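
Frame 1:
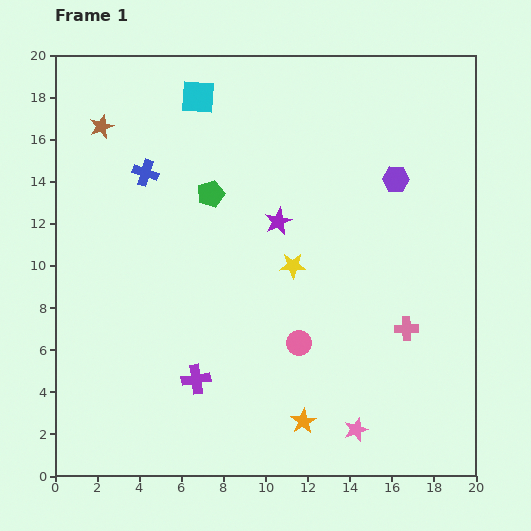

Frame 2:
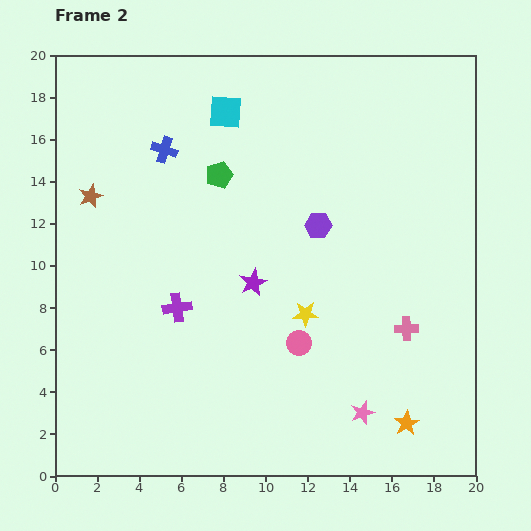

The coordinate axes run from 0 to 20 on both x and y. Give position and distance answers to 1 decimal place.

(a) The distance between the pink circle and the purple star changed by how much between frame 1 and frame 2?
-2.3

Distance in frame 1: 5.9. Distance in frame 2: 3.6.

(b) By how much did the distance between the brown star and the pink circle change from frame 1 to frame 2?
-1.8

Distance in frame 1: 13.9. Distance in frame 2: 12.1.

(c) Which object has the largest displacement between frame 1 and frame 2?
the orange star

(moved 4.9; next 4.3)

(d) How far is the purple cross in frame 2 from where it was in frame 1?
3.5

The purple cross moved from (6.7, 4.6) to (5.8, 8.0), a distance of √(0.9² + 3.4²) ≈ 3.5.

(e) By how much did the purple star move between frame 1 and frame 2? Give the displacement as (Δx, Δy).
(-1.2, -2.9)

The purple star was at (10.6, 12.1) in frame 1 and (9.4, 9.2) in frame 2.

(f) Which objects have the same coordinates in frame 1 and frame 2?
the pink circle, the pink cross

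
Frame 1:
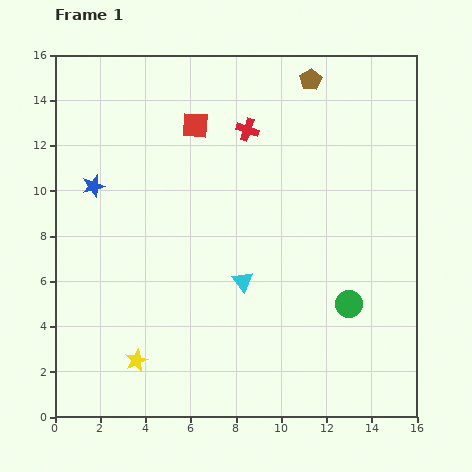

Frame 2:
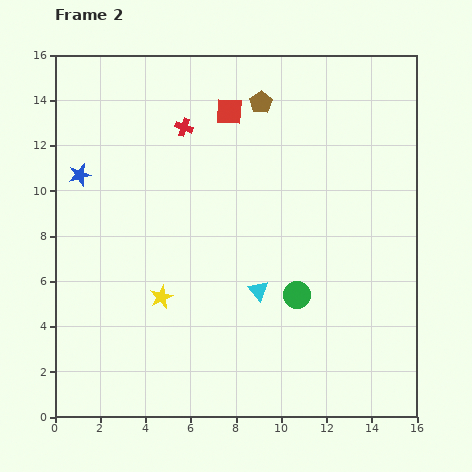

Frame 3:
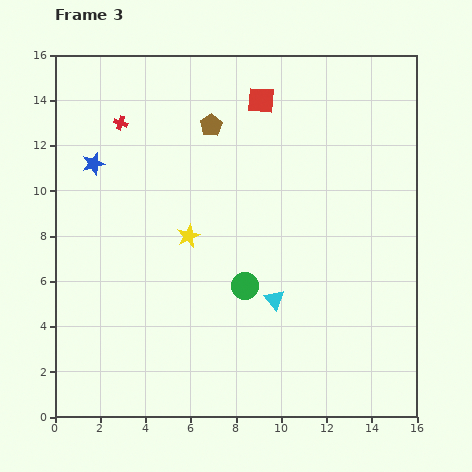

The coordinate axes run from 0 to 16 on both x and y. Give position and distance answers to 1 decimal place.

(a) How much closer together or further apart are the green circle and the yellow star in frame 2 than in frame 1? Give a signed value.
-3.7

Distance in frame 1: 9.7. Distance in frame 2: 6.0.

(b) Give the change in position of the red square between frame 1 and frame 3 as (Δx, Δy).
(2.9, 1.1)

The red square was at (6.2, 12.9) in frame 1 and (9.1, 14.0) in frame 3.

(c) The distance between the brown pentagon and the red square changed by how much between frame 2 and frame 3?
+1.0

Distance in frame 2: 1.5. Distance in frame 3: 2.5.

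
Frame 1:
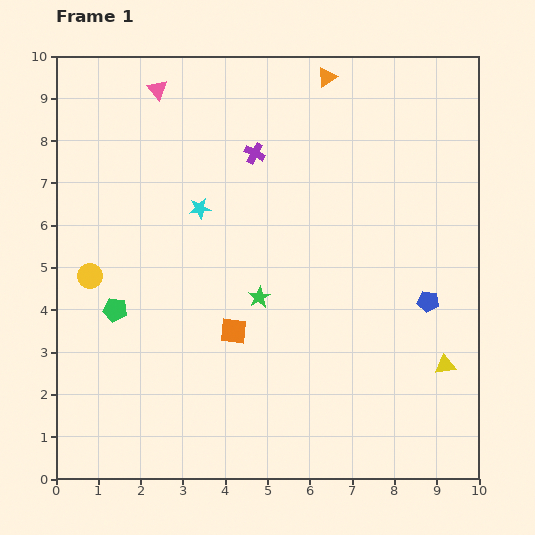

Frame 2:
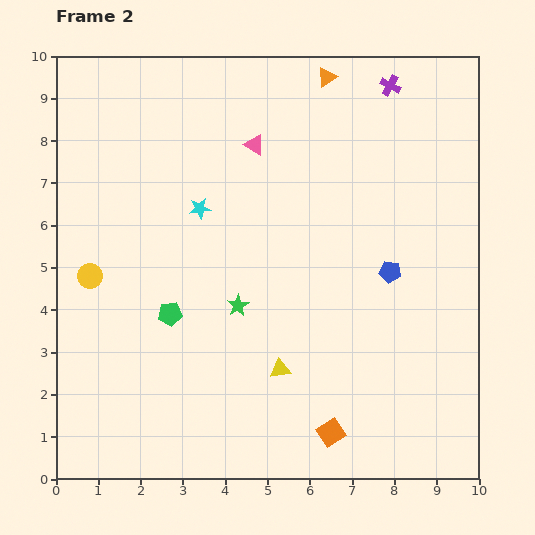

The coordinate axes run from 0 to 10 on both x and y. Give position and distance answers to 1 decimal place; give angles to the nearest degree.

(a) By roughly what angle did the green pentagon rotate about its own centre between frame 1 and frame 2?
16° counter-clockwise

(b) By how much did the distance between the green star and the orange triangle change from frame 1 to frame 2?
+0.4

Distance in frame 1: 5.4. Distance in frame 2: 5.8.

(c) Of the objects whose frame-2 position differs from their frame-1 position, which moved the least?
the green star

(moved 0.5)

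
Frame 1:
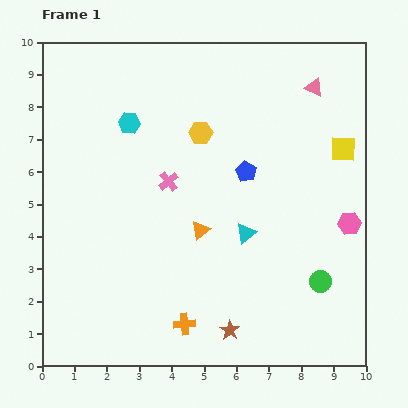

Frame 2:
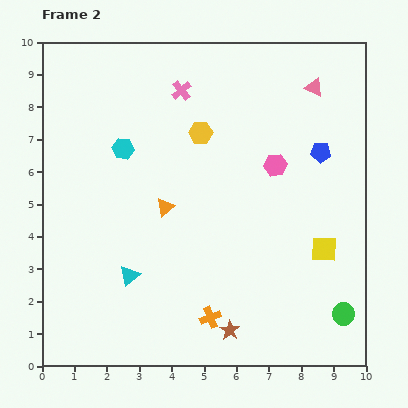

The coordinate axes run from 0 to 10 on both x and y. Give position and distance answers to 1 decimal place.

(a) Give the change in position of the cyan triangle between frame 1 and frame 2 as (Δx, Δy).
(-3.6, -1.3)

The cyan triangle was at (6.3, 4.1) in frame 1 and (2.7, 2.8) in frame 2.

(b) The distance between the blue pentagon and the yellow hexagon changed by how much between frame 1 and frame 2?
+1.9

Distance in frame 1: 1.8. Distance in frame 2: 3.7.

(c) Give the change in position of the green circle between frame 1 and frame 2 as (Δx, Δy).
(0.7, -1.0)

The green circle was at (8.6, 2.6) in frame 1 and (9.3, 1.6) in frame 2.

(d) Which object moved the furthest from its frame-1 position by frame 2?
the cyan triangle

(moved 3.8; next 3.2)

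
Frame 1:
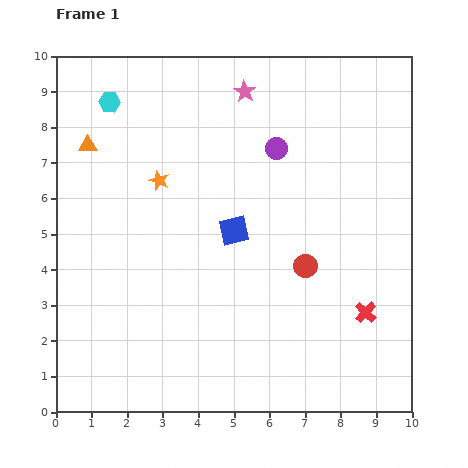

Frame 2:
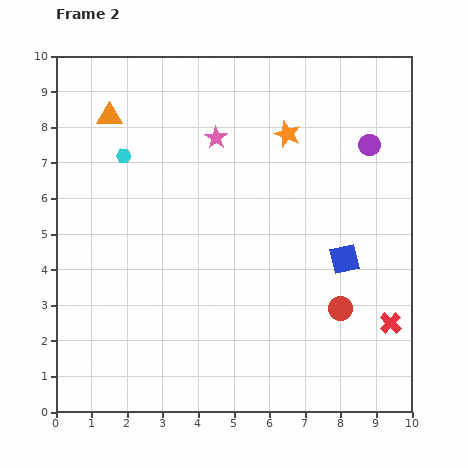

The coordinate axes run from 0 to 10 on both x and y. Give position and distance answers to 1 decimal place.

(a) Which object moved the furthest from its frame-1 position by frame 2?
the orange star

(moved 3.8; next 3.2)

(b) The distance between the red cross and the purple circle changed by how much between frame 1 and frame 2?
-0.2

Distance in frame 1: 5.2. Distance in frame 2: 5.0.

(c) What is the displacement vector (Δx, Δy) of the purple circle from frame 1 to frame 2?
(2.6, 0.1)

The purple circle was at (6.2, 7.4) in frame 1 and (8.8, 7.5) in frame 2.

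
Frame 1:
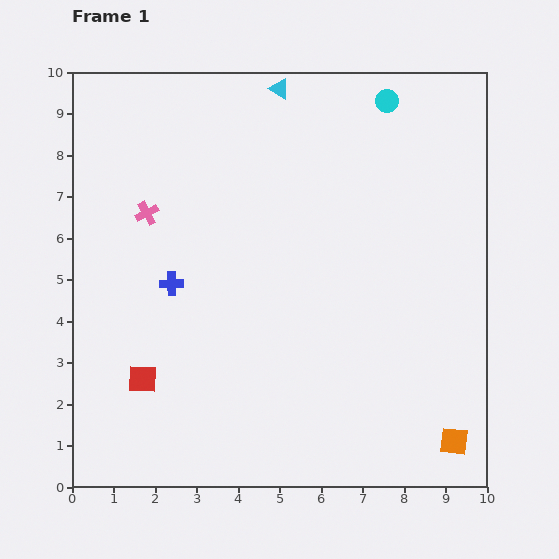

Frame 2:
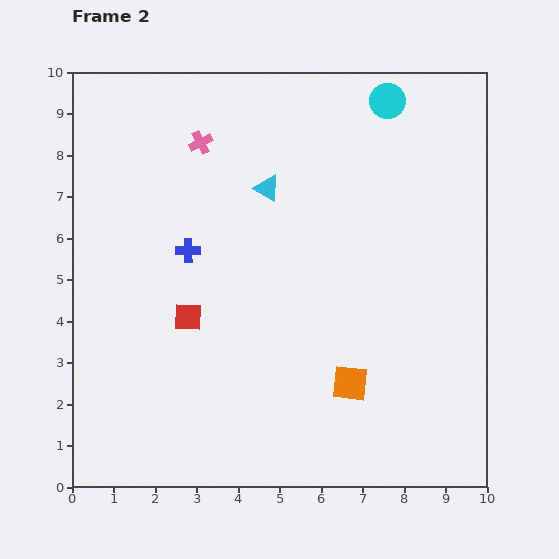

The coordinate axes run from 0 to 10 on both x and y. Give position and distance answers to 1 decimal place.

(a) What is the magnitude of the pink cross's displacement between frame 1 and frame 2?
2.1

The pink cross moved from (1.8, 6.6) to (3.1, 8.3), a distance of √(1.3² + 1.7²) ≈ 2.1.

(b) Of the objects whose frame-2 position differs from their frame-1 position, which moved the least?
the blue cross

(moved 0.9)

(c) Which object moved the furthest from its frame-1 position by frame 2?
the orange square

(moved 2.9; next 2.4)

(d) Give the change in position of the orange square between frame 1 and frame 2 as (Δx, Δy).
(-2.5, 1.4)

The orange square was at (9.2, 1.1) in frame 1 and (6.7, 2.5) in frame 2.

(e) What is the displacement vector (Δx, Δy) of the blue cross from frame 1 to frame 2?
(0.4, 0.8)

The blue cross was at (2.4, 4.9) in frame 1 and (2.8, 5.7) in frame 2.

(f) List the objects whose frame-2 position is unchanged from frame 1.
the cyan circle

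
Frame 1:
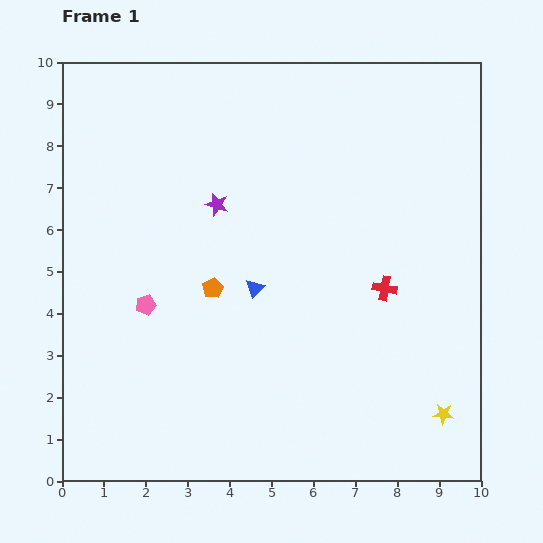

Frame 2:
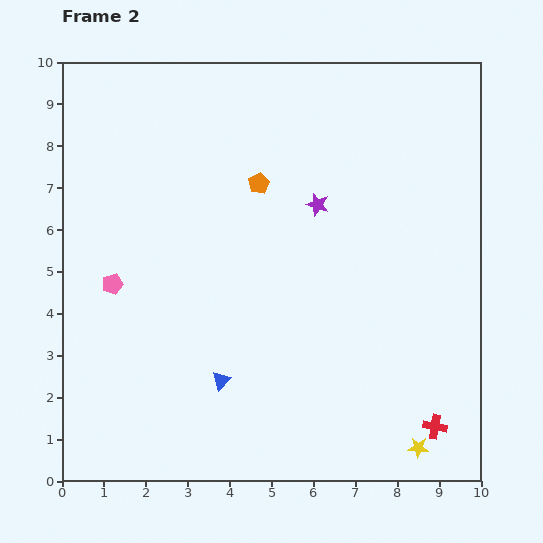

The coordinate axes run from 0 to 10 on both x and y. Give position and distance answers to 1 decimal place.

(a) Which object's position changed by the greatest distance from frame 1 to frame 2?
the red cross

(moved 3.5; next 2.7)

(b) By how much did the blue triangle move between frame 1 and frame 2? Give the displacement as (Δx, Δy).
(-0.8, -2.2)

The blue triangle was at (4.6, 4.6) in frame 1 and (3.8, 2.4) in frame 2.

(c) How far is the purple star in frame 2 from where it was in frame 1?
2.4

The purple star moved from (3.7, 6.6) to (6.1, 6.6), a distance of √(2.4² + 0.0²) ≈ 2.4.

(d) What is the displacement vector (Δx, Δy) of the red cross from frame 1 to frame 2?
(1.2, -3.3)

The red cross was at (7.7, 4.6) in frame 1 and (8.9, 1.3) in frame 2.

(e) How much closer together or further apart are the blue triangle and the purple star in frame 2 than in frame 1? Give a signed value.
+2.6

Distance in frame 1: 2.2. Distance in frame 2: 4.8.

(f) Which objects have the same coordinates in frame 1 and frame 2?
none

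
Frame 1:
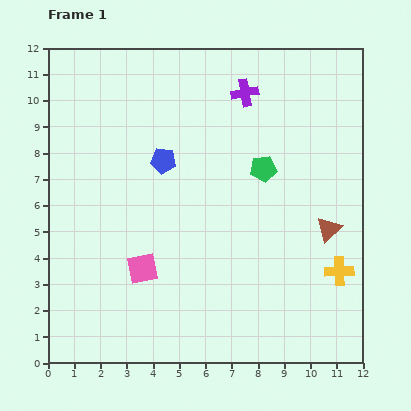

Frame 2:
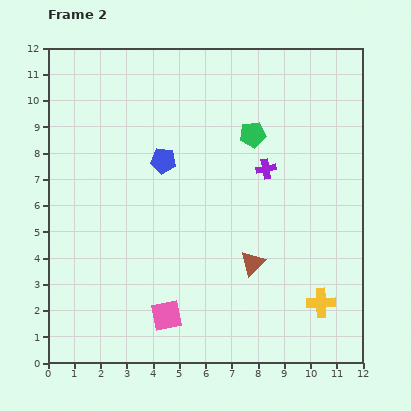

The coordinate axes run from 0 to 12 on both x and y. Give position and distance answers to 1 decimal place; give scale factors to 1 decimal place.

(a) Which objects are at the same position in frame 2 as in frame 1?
the blue pentagon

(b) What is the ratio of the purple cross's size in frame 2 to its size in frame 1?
0.7×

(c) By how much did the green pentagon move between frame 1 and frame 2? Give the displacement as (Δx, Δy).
(-0.4, 1.3)

The green pentagon was at (8.2, 7.4) in frame 1 and (7.8, 8.7) in frame 2.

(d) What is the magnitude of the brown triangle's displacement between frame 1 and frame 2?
3.2

The brown triangle moved from (10.7, 5.1) to (7.8, 3.8), a distance of √(2.9² + 1.3²) ≈ 3.2.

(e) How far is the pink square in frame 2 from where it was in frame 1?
2.0

The pink square moved from (3.6, 3.6) to (4.5, 1.8), a distance of √(0.9² + 1.8²) ≈ 2.0.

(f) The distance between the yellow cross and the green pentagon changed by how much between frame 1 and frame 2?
+2.0

Distance in frame 1: 4.9. Distance in frame 2: 6.9.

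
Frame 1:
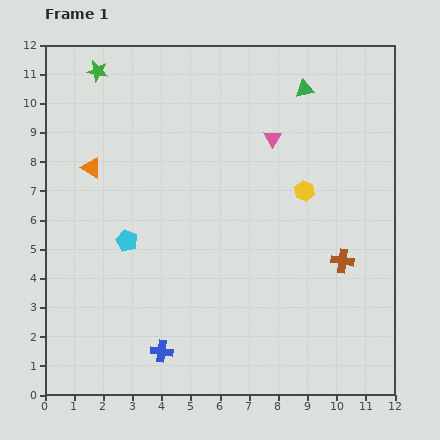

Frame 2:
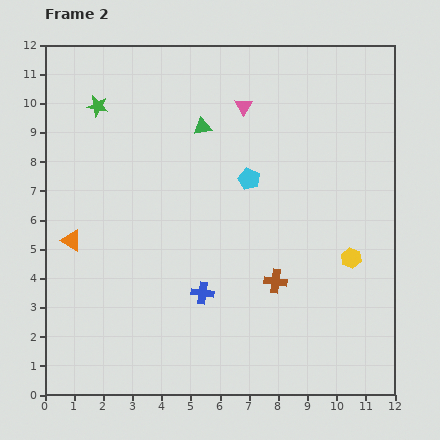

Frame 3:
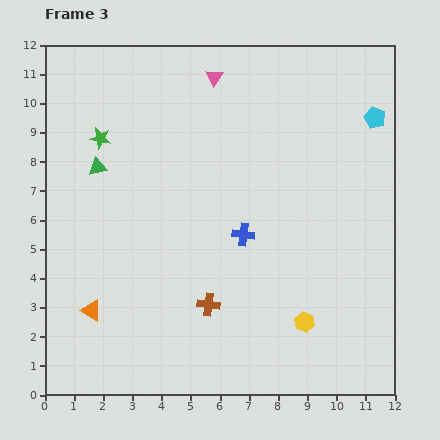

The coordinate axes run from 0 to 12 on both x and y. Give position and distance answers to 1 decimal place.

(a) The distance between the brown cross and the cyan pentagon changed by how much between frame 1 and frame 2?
-3.8

Distance in frame 1: 7.4. Distance in frame 2: 3.6.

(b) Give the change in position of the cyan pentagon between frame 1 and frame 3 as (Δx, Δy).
(8.5, 4.2)

The cyan pentagon was at (2.8, 5.3) in frame 1 and (11.3, 9.5) in frame 3.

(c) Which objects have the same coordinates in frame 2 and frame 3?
none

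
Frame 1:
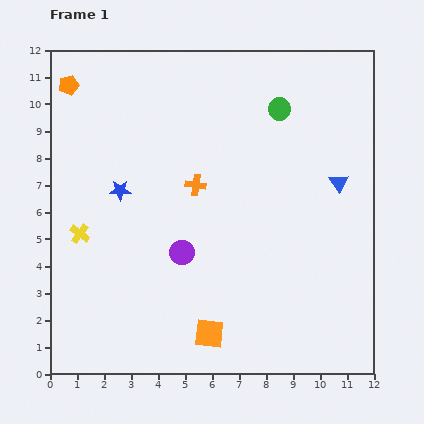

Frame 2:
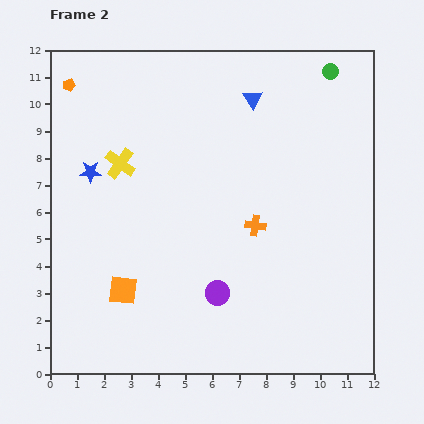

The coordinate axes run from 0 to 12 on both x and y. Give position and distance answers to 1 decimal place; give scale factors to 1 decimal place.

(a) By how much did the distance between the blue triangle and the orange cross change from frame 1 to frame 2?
-0.6

Distance in frame 1: 5.3. Distance in frame 2: 4.7.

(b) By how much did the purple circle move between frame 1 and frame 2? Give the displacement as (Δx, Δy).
(1.3, -1.5)

The purple circle was at (4.9, 4.5) in frame 1 and (6.2, 3.0) in frame 2.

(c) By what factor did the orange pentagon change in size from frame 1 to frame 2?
0.6×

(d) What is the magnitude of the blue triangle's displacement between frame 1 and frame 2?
4.5

The blue triangle moved from (10.7, 7.1) to (7.5, 10.2), a distance of √(3.2² + 3.1²) ≈ 4.5.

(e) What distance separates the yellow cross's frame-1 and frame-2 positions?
3.0

The yellow cross moved from (1.1, 5.2) to (2.6, 7.8), a distance of √(1.5² + 2.6²) ≈ 3.0.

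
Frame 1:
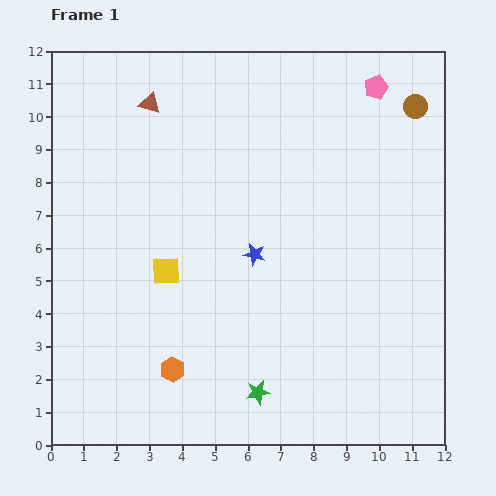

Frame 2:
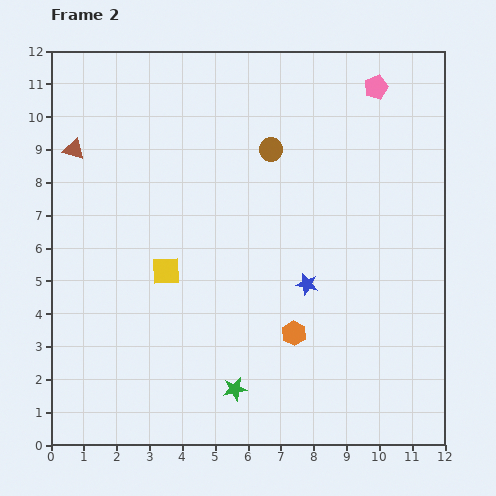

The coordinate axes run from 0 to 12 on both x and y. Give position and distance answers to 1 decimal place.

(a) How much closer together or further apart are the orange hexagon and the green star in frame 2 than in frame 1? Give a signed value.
-0.2

Distance in frame 1: 2.7. Distance in frame 2: 2.5.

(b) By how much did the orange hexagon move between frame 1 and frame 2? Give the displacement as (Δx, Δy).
(3.7, 1.1)

The orange hexagon was at (3.7, 2.3) in frame 1 and (7.4, 3.4) in frame 2.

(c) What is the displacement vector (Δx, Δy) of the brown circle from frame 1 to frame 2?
(-4.4, -1.3)

The brown circle was at (11.1, 10.3) in frame 1 and (6.7, 9.0) in frame 2.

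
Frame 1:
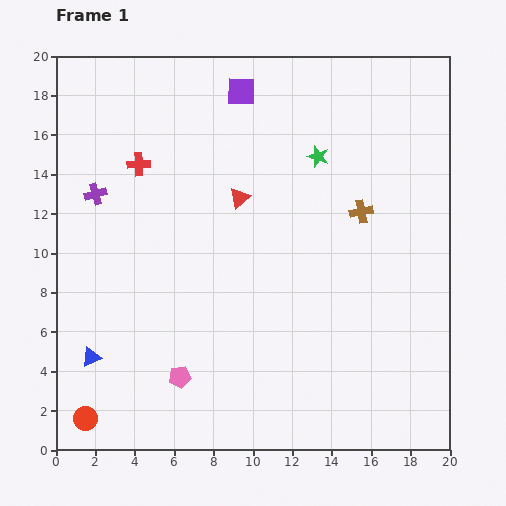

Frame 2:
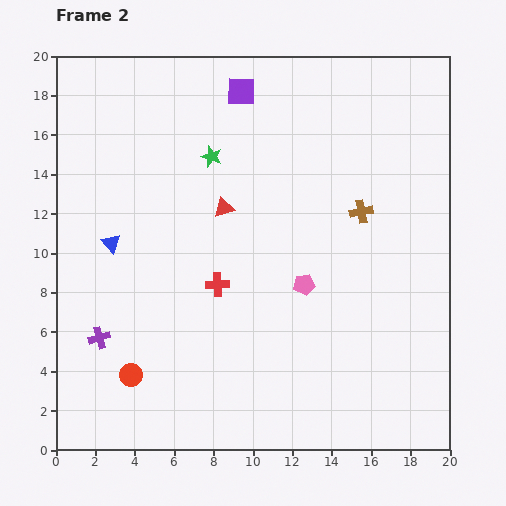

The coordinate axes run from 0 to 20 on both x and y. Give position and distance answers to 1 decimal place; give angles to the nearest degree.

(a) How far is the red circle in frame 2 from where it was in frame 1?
3.2

The red circle moved from (1.5, 1.6) to (3.8, 3.8), a distance of √(2.3² + 2.2²) ≈ 3.2.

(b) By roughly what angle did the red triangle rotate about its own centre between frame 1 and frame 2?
26° clockwise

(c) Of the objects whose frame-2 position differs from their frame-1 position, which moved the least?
the red triangle

(moved 0.9)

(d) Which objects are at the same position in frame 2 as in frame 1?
the brown cross, the purple square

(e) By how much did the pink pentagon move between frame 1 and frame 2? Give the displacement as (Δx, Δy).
(6.3, 4.7)

The pink pentagon was at (6.3, 3.7) in frame 1 and (12.6, 8.4) in frame 2.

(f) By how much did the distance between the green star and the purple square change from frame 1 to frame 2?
-1.5

Distance in frame 1: 5.1. Distance in frame 2: 3.6.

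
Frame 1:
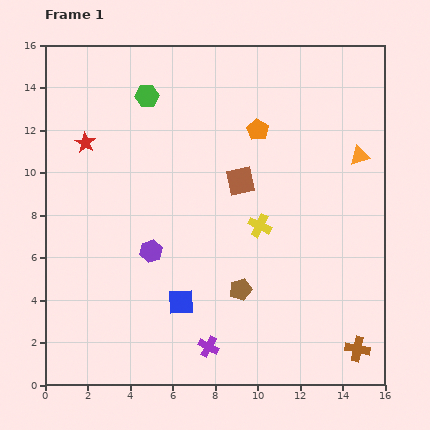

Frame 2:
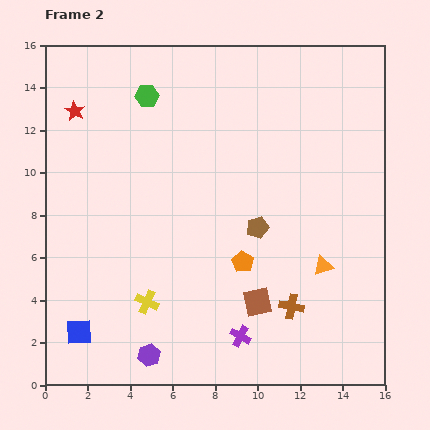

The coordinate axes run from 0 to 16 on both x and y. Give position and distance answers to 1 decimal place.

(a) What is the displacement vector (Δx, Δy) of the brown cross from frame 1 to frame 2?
(-3.1, 2.0)

The brown cross was at (14.7, 1.7) in frame 1 and (11.6, 3.7) in frame 2.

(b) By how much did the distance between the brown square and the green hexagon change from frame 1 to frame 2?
+5.1

Distance in frame 1: 5.9. Distance in frame 2: 11.0.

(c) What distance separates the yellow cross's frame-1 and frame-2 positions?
6.4

The yellow cross moved from (10.1, 7.5) to (4.8, 3.9), a distance of √(5.3² + 3.6²) ≈ 6.4.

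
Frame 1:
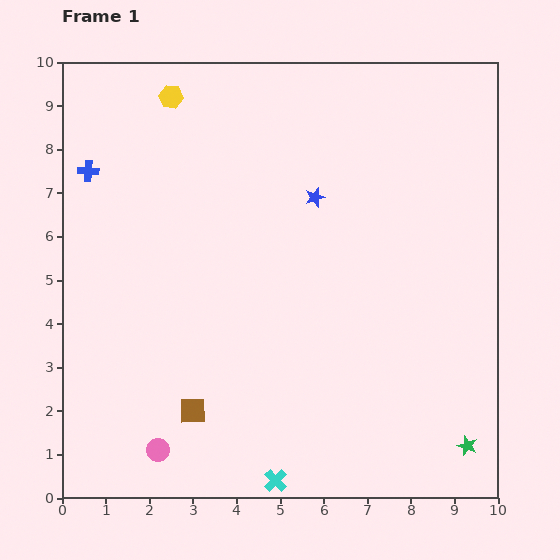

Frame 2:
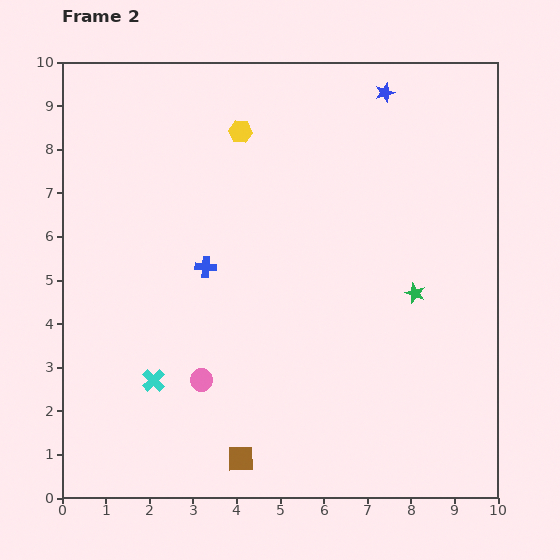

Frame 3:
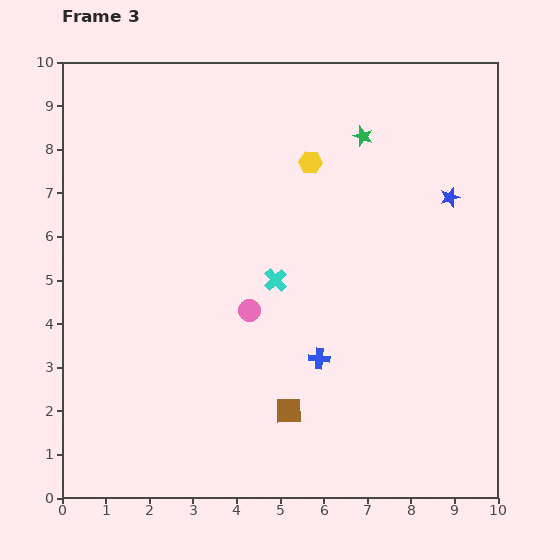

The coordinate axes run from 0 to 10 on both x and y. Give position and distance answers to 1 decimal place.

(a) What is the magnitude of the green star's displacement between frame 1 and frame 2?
3.7

The green star moved from (9.3, 1.2) to (8.1, 4.7), a distance of √(1.2² + 3.5²) ≈ 3.7.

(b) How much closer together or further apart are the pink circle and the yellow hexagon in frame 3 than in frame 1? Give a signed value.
-4.4

Distance in frame 1: 8.1. Distance in frame 3: 3.7.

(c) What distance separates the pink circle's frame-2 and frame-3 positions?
1.9

The pink circle moved from (3.2, 2.7) to (4.3, 4.3), a distance of √(1.1² + 1.6²) ≈ 1.9.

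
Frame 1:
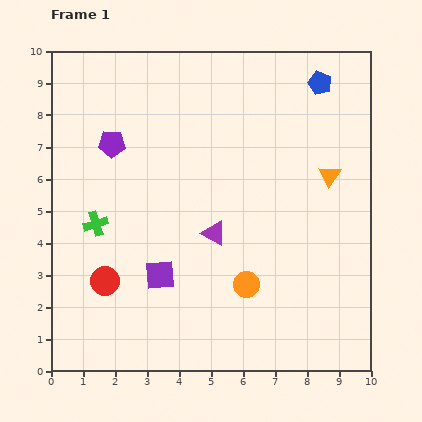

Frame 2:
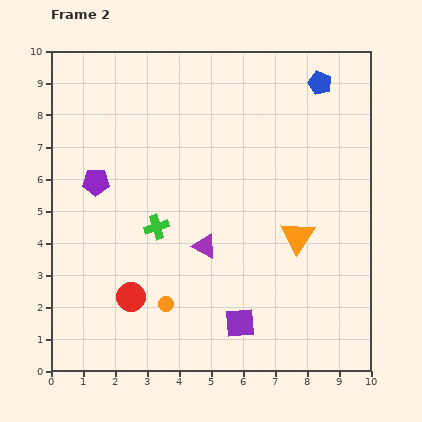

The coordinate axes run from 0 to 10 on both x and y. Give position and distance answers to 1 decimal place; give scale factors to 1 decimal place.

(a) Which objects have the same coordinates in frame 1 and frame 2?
the blue pentagon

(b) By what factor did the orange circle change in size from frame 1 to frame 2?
0.6×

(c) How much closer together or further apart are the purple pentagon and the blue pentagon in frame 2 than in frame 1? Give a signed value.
+0.9

Distance in frame 1: 6.8. Distance in frame 2: 7.7.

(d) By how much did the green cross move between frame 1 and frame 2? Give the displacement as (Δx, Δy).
(1.9, -0.1)

The green cross was at (1.4, 4.6) in frame 1 and (3.3, 4.5) in frame 2.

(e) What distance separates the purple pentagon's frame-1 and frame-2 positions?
1.3

The purple pentagon moved from (1.9, 7.1) to (1.4, 5.9), a distance of √(0.5² + 1.2²) ≈ 1.3.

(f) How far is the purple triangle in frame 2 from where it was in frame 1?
0.5

The purple triangle moved from (5.1, 4.3) to (4.8, 3.9), a distance of √(0.3² + 0.4²) ≈ 0.5.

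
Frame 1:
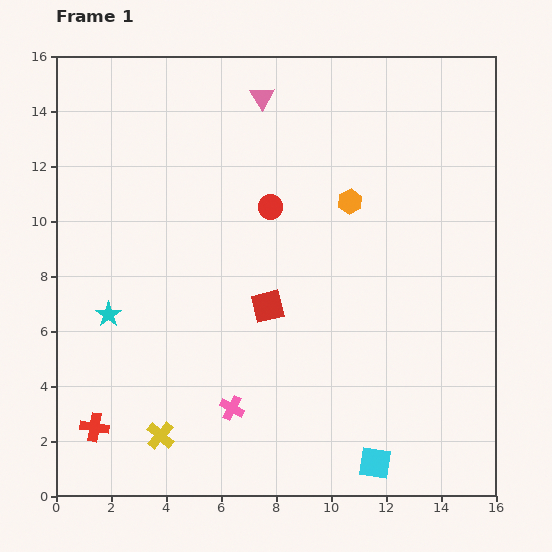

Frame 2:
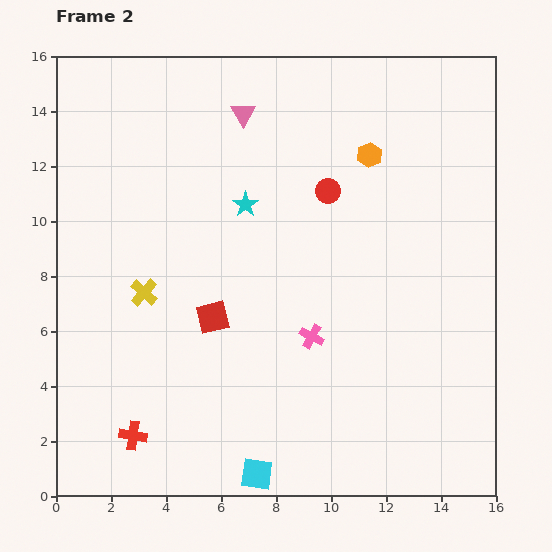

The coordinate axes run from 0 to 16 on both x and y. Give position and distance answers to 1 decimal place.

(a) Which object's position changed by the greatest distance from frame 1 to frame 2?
the cyan star

(moved 6.4; next 5.2)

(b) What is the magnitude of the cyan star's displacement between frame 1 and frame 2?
6.4

The cyan star moved from (1.9, 6.6) to (6.9, 10.6), a distance of √(5.0² + 4.0²) ≈ 6.4.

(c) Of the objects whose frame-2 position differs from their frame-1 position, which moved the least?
the pink triangle

(moved 0.9)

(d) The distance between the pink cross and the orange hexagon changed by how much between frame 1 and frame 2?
-1.7

Distance in frame 1: 8.6. Distance in frame 2: 6.9.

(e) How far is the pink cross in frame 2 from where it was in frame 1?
3.9

The pink cross moved from (6.4, 3.2) to (9.3, 5.8), a distance of √(2.9² + 2.6²) ≈ 3.9.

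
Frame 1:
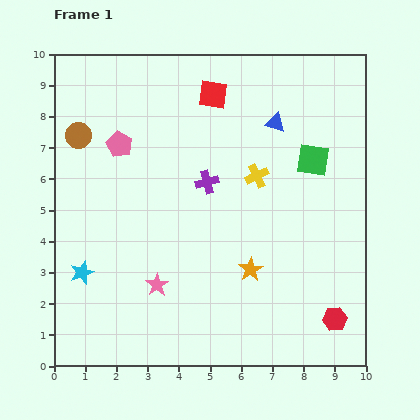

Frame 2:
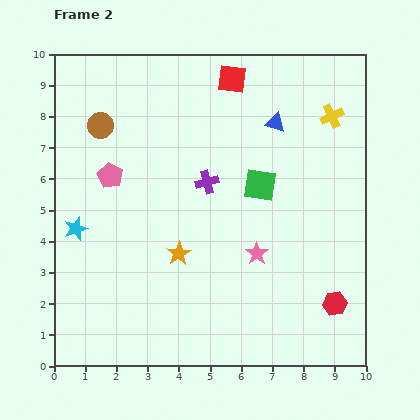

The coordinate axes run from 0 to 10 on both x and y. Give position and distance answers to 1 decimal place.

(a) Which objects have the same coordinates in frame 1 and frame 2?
the blue triangle, the purple cross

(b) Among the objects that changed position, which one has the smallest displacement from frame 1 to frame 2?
the red hexagon

(moved 0.5)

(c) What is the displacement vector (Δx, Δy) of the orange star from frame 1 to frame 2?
(-2.3, 0.5)

The orange star was at (6.3, 3.1) in frame 1 and (4.0, 3.6) in frame 2.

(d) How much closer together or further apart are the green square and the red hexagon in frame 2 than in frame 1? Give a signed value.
-0.6

Distance in frame 1: 5.1. Distance in frame 2: 4.5.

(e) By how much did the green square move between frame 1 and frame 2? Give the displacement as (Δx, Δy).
(-1.7, -0.8)

The green square was at (8.3, 6.6) in frame 1 and (6.6, 5.8) in frame 2.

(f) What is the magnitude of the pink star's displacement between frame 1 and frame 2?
3.4

The pink star moved from (3.3, 2.6) to (6.5, 3.6), a distance of √(3.2² + 1.0²) ≈ 3.4.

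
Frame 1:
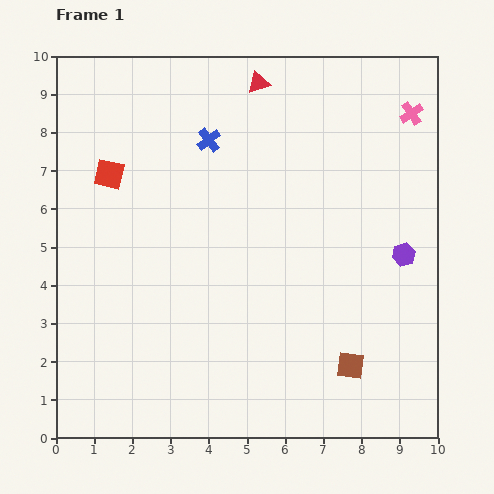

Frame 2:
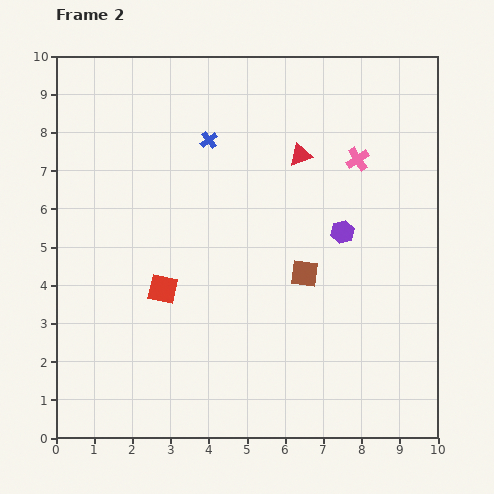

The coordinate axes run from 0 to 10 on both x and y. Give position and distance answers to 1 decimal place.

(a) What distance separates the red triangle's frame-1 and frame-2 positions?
2.2

The red triangle moved from (5.3, 9.3) to (6.4, 7.4), a distance of √(1.1² + 1.9²) ≈ 2.2.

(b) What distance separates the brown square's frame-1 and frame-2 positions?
2.7

The brown square moved from (7.7, 1.9) to (6.5, 4.3), a distance of √(1.2² + 2.4²) ≈ 2.7.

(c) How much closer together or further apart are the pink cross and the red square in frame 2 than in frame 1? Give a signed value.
-2.0

Distance in frame 1: 8.1. Distance in frame 2: 6.1.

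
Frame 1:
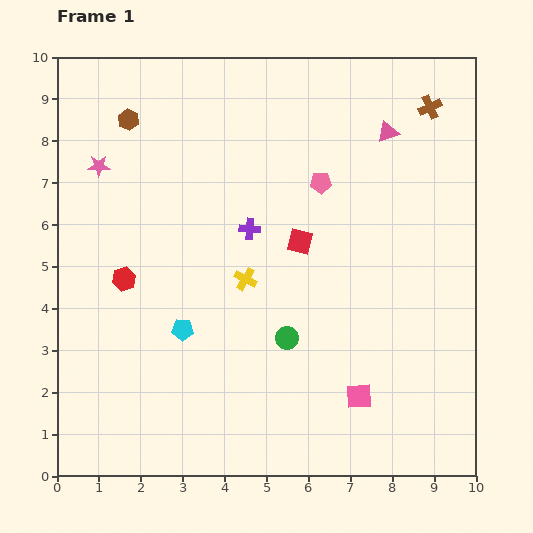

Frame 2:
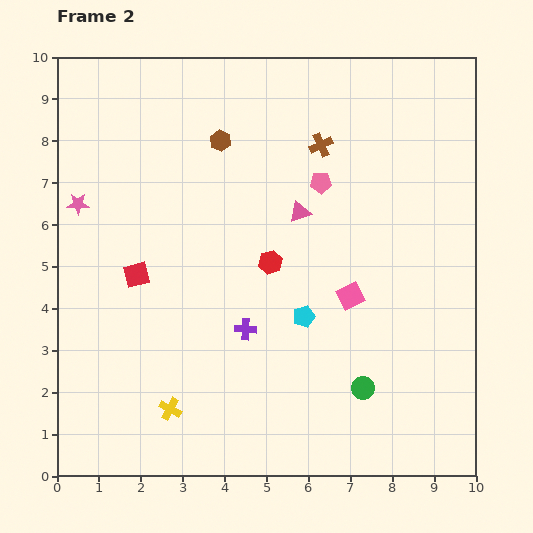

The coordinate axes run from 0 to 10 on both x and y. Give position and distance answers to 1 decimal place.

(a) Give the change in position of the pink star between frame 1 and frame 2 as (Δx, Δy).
(-0.5, -0.9)

The pink star was at (1.0, 7.4) in frame 1 and (0.5, 6.5) in frame 2.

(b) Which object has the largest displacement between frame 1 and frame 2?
the red square

(moved 4.0; next 3.6)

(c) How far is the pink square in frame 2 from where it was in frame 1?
2.4

The pink square moved from (7.2, 1.9) to (7.0, 4.3), a distance of √(0.2² + 2.4²) ≈ 2.4.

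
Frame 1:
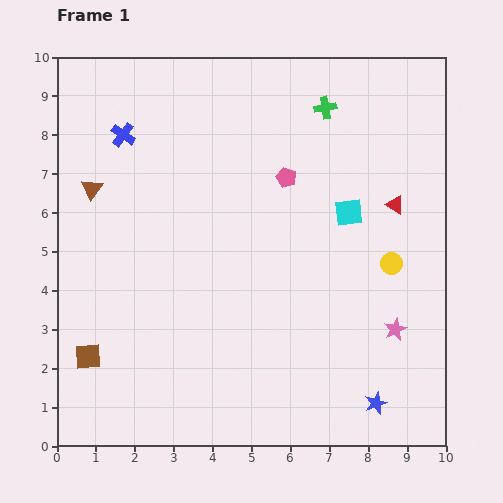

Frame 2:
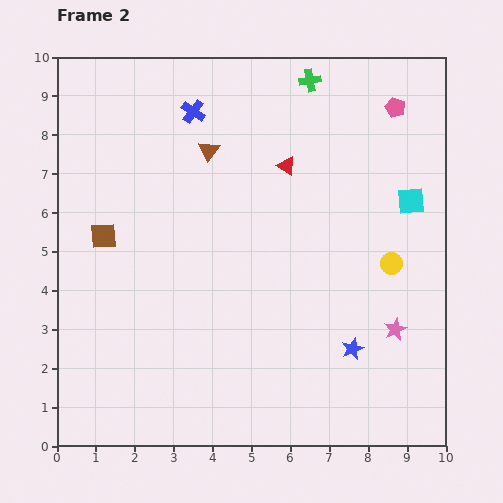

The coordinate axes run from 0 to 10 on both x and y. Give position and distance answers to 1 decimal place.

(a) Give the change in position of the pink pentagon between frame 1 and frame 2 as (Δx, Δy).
(2.8, 1.8)

The pink pentagon was at (5.9, 6.9) in frame 1 and (8.7, 8.7) in frame 2.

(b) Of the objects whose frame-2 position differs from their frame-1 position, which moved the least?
the green cross

(moved 0.8)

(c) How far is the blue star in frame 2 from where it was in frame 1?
1.5

The blue star moved from (8.2, 1.1) to (7.6, 2.5), a distance of √(0.6² + 1.4²) ≈ 1.5.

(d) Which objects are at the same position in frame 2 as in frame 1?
the pink star, the yellow circle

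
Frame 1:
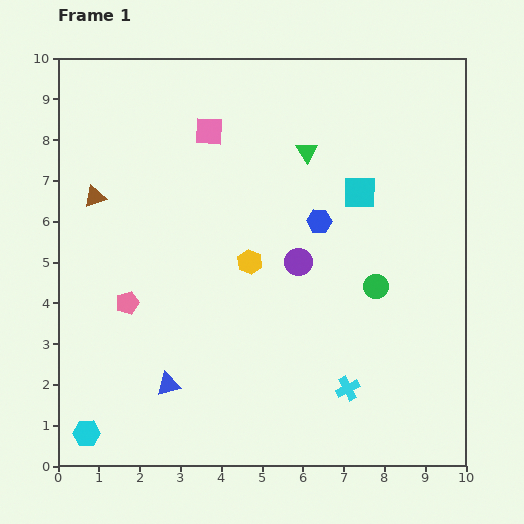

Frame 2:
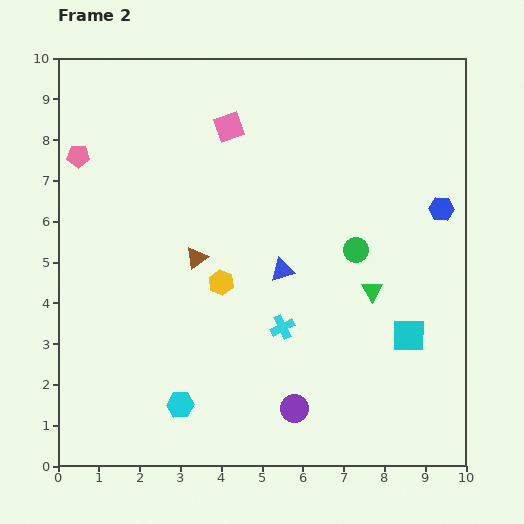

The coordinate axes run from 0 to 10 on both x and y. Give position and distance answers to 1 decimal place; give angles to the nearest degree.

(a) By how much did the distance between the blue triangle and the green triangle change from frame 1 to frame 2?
-4.3

Distance in frame 1: 6.6. Distance in frame 2: 2.3.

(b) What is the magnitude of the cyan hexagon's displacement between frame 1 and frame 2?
2.4

The cyan hexagon moved from (0.7, 0.8) to (3.0, 1.5), a distance of √(2.3² + 0.7²) ≈ 2.4.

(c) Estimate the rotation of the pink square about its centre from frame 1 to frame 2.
22° counter-clockwise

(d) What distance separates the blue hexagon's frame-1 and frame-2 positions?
3.0

The blue hexagon moved from (6.4, 6.0) to (9.4, 6.3), a distance of √(3.0² + 0.3²) ≈ 3.0.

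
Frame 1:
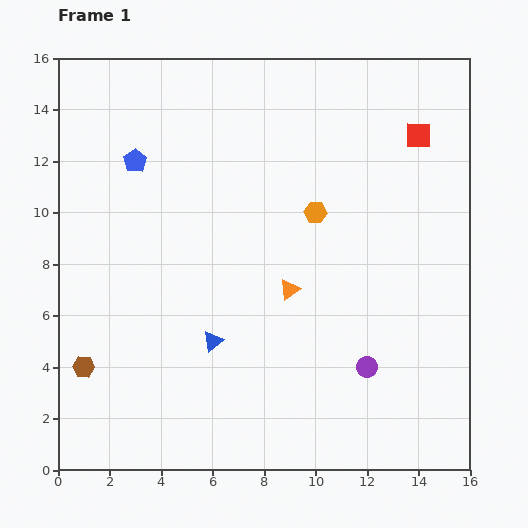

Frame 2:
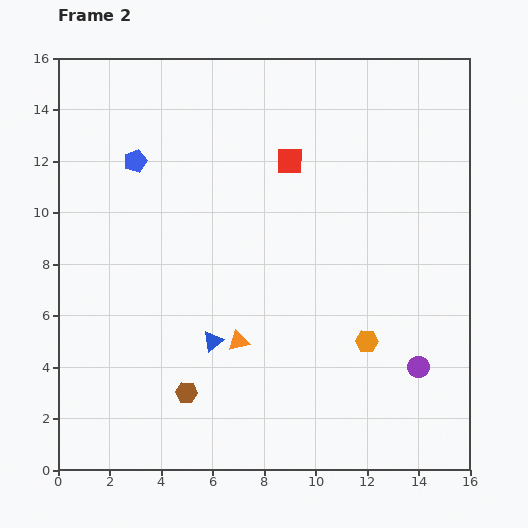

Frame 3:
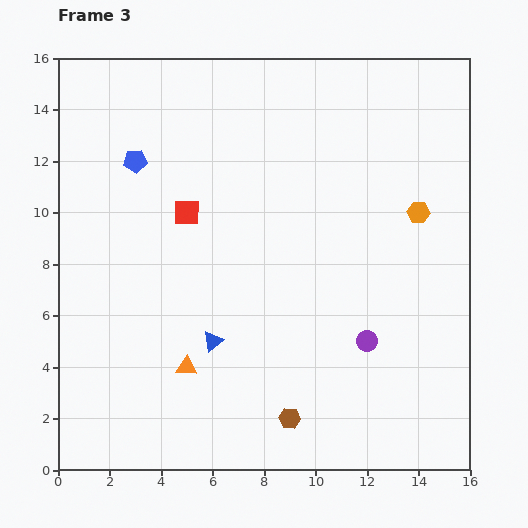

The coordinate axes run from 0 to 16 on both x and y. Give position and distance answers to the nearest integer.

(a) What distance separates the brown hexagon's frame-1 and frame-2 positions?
4

The brown hexagon moved from (1, 4) to (5, 3), a distance of √(4² + 1²) ≈ 4.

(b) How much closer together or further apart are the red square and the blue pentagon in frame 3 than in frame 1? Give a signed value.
-8

Distance in frame 1: 11. Distance in frame 3: 3.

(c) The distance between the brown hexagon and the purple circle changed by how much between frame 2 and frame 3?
-5

Distance in frame 2: 9. Distance in frame 3: 4.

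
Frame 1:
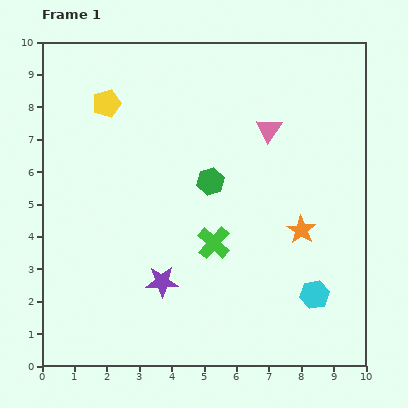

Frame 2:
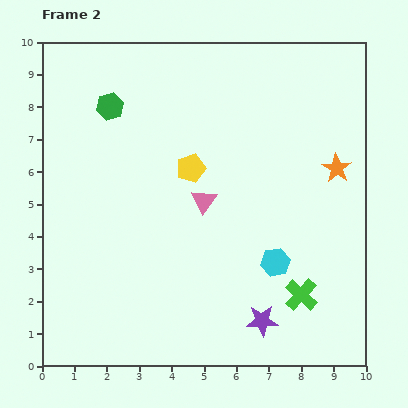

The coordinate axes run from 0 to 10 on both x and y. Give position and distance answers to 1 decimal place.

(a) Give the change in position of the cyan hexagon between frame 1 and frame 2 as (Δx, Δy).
(-1.2, 1.0)

The cyan hexagon was at (8.4, 2.2) in frame 1 and (7.2, 3.2) in frame 2.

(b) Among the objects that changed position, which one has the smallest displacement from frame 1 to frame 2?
the cyan hexagon

(moved 1.6)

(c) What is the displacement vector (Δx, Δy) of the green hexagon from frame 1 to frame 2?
(-3.1, 2.3)

The green hexagon was at (5.2, 5.7) in frame 1 and (2.1, 8.0) in frame 2.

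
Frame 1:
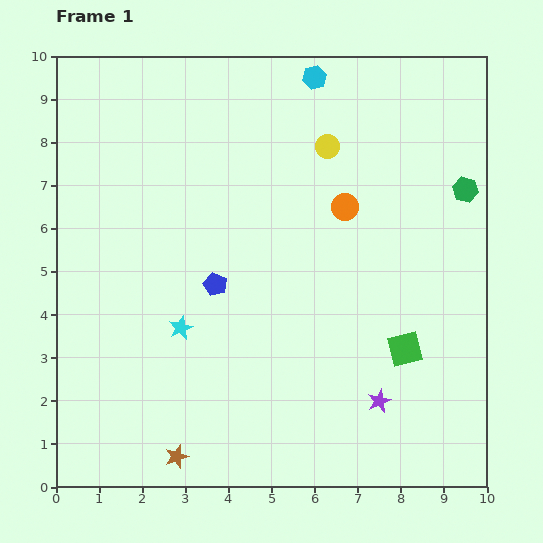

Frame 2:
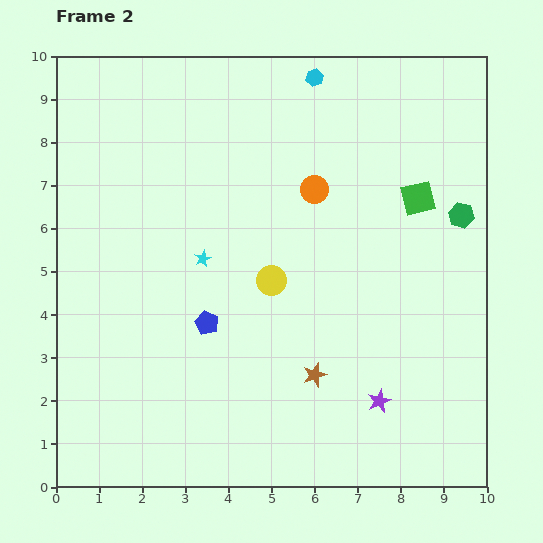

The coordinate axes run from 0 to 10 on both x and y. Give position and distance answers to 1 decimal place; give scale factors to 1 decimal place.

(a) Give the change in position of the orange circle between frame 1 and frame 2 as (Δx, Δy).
(-0.7, 0.4)

The orange circle was at (6.7, 6.5) in frame 1 and (6.0, 6.9) in frame 2.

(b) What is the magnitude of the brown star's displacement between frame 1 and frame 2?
3.7

The brown star moved from (2.8, 0.7) to (6.0, 2.6), a distance of √(3.2² + 1.9²) ≈ 3.7.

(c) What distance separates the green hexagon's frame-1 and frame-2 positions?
0.6

The green hexagon moved from (9.5, 6.9) to (9.4, 6.3), a distance of √(0.1² + 0.6²) ≈ 0.6.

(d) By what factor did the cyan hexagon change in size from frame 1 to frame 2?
0.7×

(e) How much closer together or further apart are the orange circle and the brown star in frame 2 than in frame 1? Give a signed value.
-2.7

Distance in frame 1: 7.0. Distance in frame 2: 4.3.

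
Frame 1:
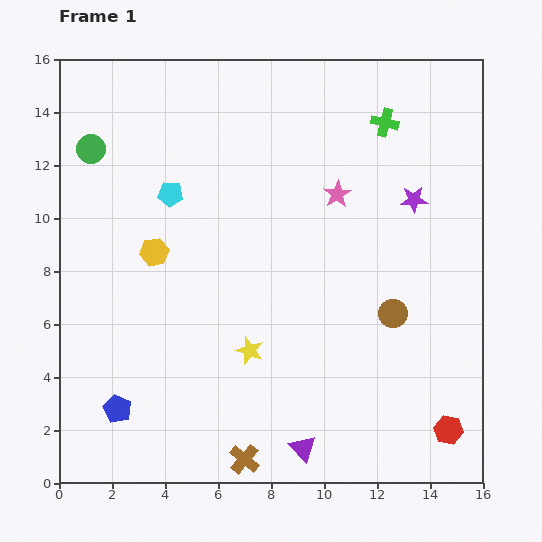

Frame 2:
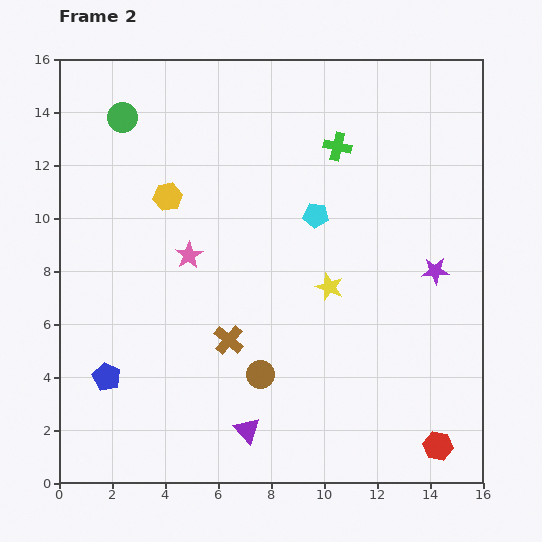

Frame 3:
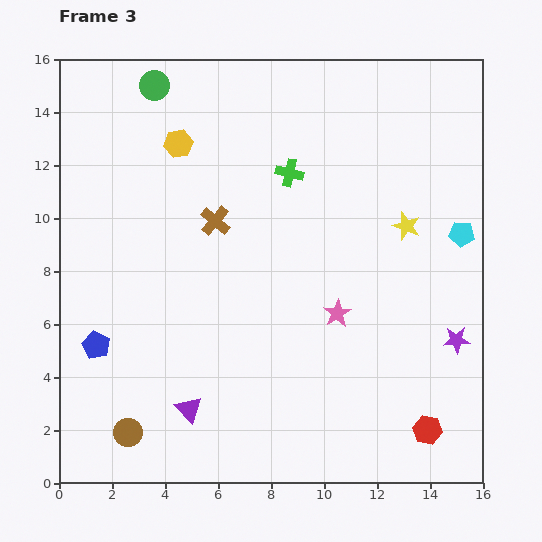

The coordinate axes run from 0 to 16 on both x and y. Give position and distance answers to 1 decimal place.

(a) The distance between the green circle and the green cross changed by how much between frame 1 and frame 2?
-2.9

Distance in frame 1: 11.1. Distance in frame 2: 8.2.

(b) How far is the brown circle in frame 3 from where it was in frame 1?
11.0

The brown circle moved from (12.6, 6.4) to (2.6, 1.9), a distance of √(10.0² + 4.5²) ≈ 11.0.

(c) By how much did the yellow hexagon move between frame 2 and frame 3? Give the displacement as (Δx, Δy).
(0.4, 2.0)

The yellow hexagon was at (4.1, 10.8) in frame 2 and (4.5, 12.8) in frame 3.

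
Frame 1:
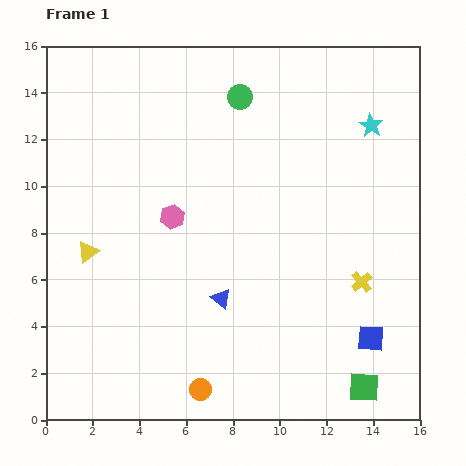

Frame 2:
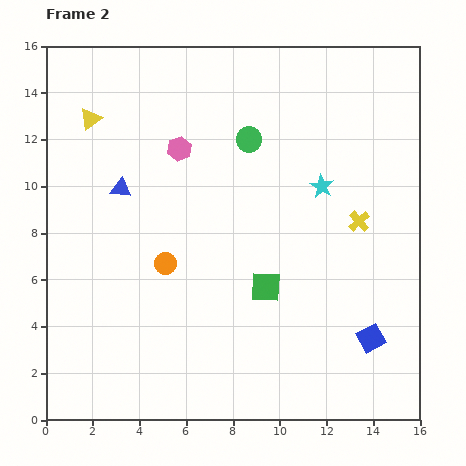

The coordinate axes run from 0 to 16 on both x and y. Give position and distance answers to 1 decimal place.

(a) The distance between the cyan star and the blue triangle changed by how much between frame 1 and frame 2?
-1.2

Distance in frame 1: 9.8. Distance in frame 2: 8.6.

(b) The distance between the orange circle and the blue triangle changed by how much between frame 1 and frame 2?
-0.3

Distance in frame 1: 4.0. Distance in frame 2: 3.7.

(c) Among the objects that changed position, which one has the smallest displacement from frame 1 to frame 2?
the green circle

(moved 1.8)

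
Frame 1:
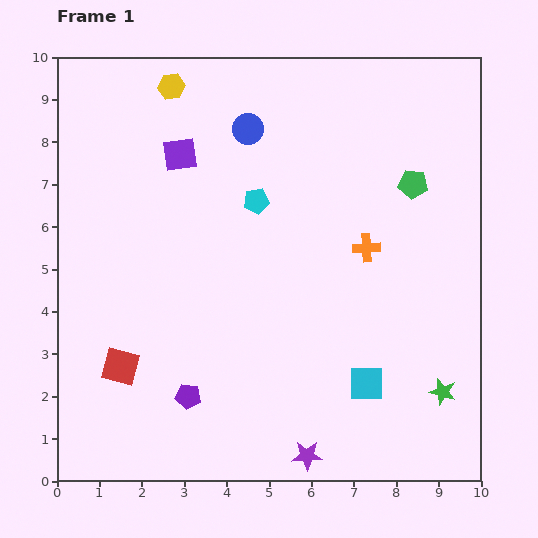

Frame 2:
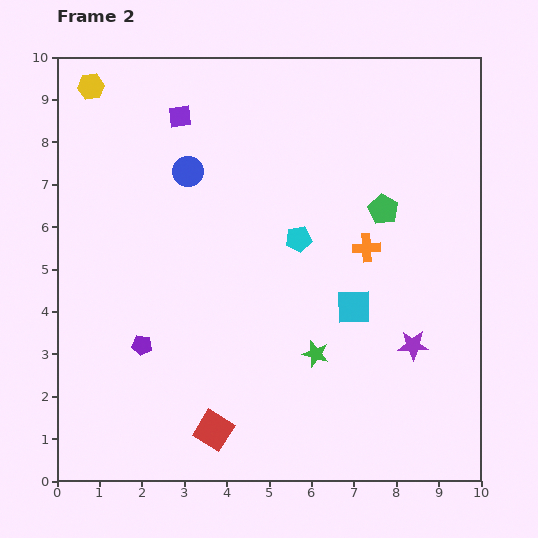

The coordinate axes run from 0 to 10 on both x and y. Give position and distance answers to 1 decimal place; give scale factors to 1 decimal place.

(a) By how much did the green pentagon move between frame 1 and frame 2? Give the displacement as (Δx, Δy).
(-0.7, -0.6)

The green pentagon was at (8.4, 7.0) in frame 1 and (7.7, 6.4) in frame 2.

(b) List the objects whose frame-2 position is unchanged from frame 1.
the orange cross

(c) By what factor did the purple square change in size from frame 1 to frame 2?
0.7×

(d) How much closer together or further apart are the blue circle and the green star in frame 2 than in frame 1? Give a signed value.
-2.5

Distance in frame 1: 7.7. Distance in frame 2: 5.2.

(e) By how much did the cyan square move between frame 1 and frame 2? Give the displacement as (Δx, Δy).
(-0.3, 1.8)

The cyan square was at (7.3, 2.3) in frame 1 and (7.0, 4.1) in frame 2.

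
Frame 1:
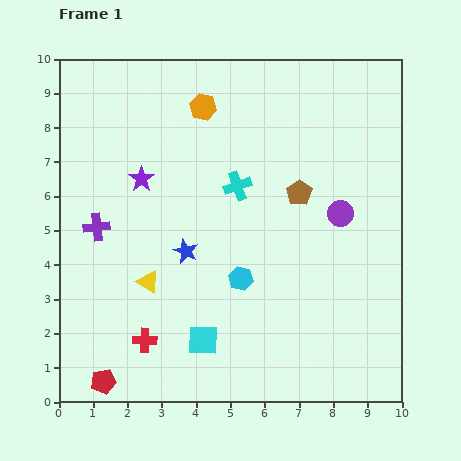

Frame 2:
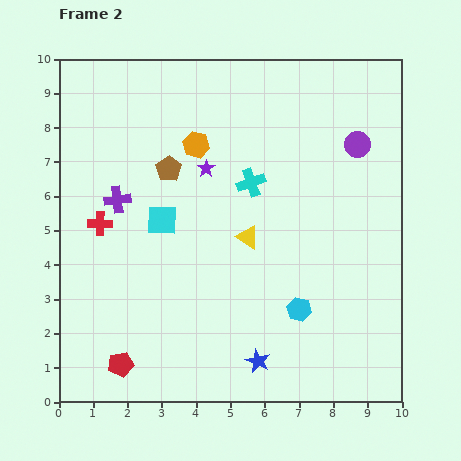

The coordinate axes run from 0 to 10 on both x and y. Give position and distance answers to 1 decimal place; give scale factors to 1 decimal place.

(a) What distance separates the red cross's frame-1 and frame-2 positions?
3.6

The red cross moved from (2.5, 1.8) to (1.2, 5.2), a distance of √(1.3² + 3.4²) ≈ 3.6.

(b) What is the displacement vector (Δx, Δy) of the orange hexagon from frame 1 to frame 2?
(-0.2, -1.1)

The orange hexagon was at (4.2, 8.6) in frame 1 and (4.0, 7.5) in frame 2.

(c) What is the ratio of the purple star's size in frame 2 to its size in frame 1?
0.7×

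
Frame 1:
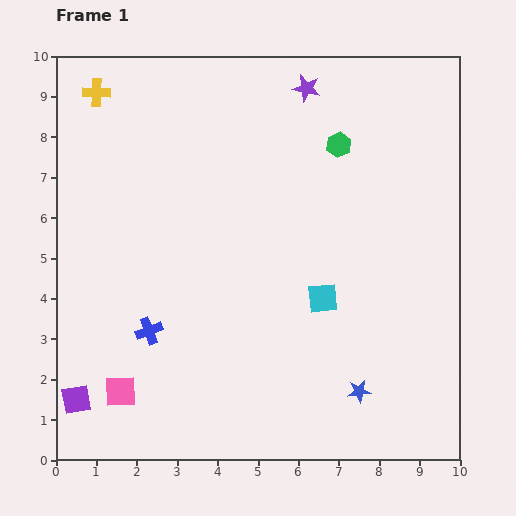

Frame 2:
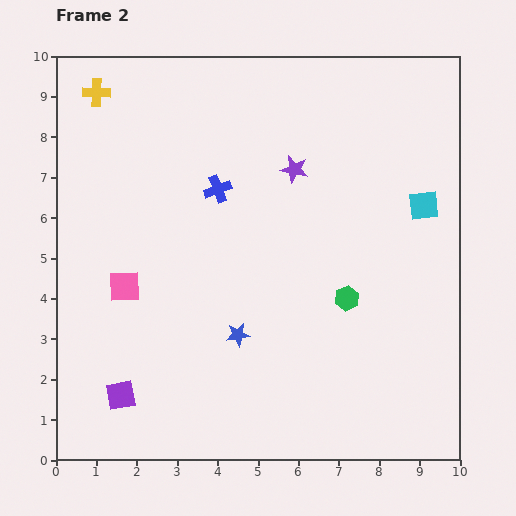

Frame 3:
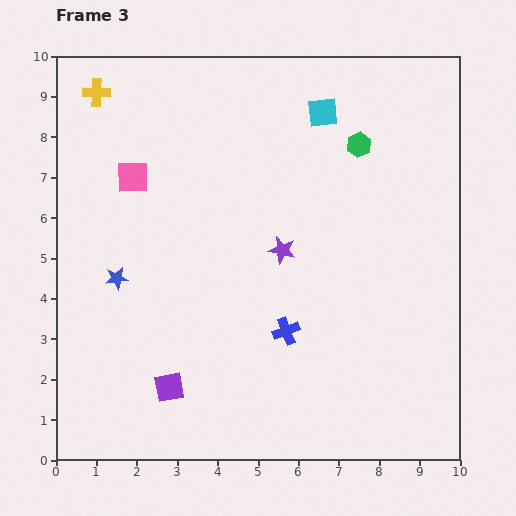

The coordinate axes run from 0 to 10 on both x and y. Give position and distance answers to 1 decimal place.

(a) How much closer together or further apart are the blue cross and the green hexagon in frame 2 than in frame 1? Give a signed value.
-2.4

Distance in frame 1: 6.6. Distance in frame 2: 4.2.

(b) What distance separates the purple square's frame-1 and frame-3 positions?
2.3

The purple square moved from (0.5, 1.5) to (2.8, 1.8), a distance of √(2.3² + 0.3²) ≈ 2.3.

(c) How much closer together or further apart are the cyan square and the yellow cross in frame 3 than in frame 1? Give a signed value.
-2.0

Distance in frame 1: 7.6. Distance in frame 3: 5.6.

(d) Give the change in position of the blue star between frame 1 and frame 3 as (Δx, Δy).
(-6.0, 2.8)

The blue star was at (7.5, 1.7) in frame 1 and (1.5, 4.5) in frame 3.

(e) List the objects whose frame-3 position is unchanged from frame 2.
the yellow cross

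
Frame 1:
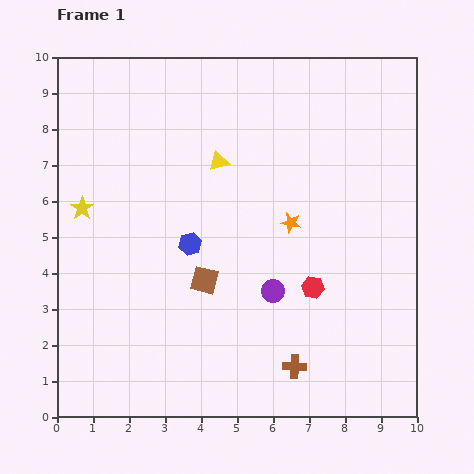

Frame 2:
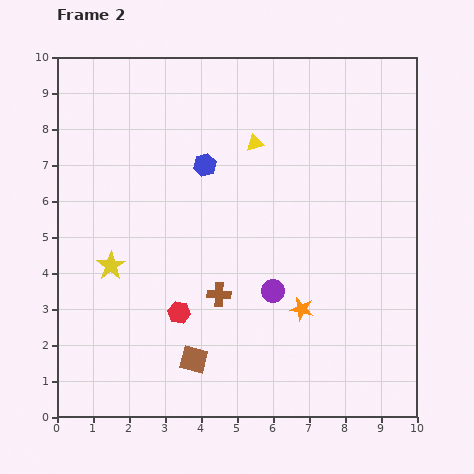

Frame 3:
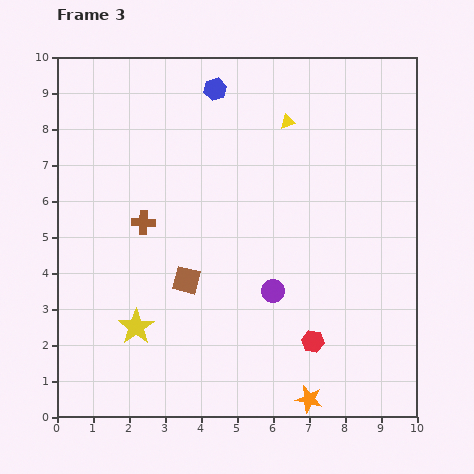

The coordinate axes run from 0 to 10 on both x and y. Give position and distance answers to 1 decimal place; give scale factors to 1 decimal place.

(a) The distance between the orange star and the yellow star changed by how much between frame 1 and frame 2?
-0.4

Distance in frame 1: 5.8. Distance in frame 2: 5.4.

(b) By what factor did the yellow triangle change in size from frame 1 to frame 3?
0.7×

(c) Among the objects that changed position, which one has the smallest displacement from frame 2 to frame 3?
the yellow triangle

(moved 1.1)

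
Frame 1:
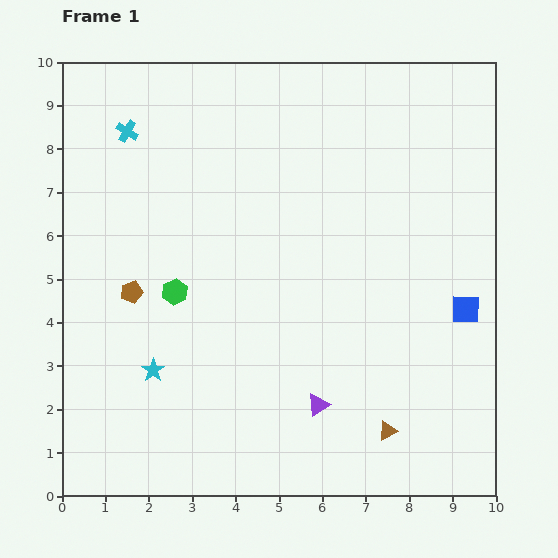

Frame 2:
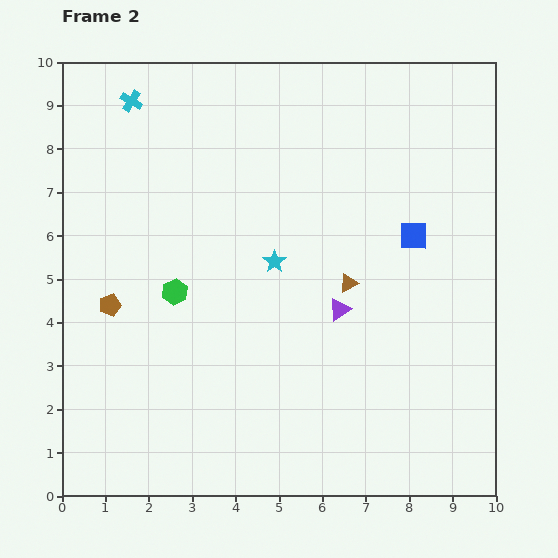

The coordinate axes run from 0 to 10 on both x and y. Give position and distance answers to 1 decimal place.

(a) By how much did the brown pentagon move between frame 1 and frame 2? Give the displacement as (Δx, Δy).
(-0.5, -0.3)

The brown pentagon was at (1.6, 4.7) in frame 1 and (1.1, 4.4) in frame 2.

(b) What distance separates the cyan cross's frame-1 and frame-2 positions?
0.7

The cyan cross moved from (1.5, 8.4) to (1.6, 9.1), a distance of √(0.1² + 0.7²) ≈ 0.7.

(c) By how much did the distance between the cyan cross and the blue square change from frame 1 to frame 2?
-1.6

Distance in frame 1: 8.8. Distance in frame 2: 7.2.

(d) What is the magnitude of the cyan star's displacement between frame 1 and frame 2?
3.8

The cyan star moved from (2.1, 2.9) to (4.9, 5.4), a distance of √(2.8² + 2.5²) ≈ 3.8.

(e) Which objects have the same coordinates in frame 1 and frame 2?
the green hexagon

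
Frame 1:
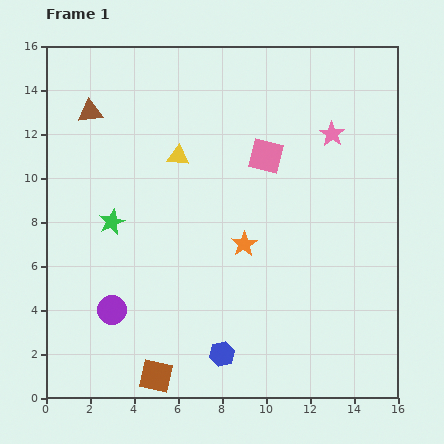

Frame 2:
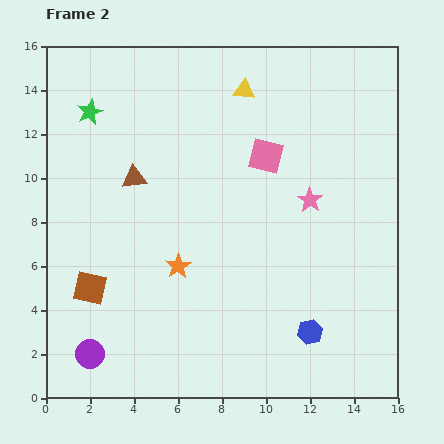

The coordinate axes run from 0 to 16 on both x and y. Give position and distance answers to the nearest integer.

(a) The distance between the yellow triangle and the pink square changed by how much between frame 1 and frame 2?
-1

Distance in frame 1: 4. Distance in frame 2: 3.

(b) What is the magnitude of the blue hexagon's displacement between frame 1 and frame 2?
4

The blue hexagon moved from (8, 2) to (12, 3), a distance of √(4² + 1²) ≈ 4.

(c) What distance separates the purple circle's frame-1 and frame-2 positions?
2

The purple circle moved from (3, 4) to (2, 2), a distance of √(1² + 2²) ≈ 2.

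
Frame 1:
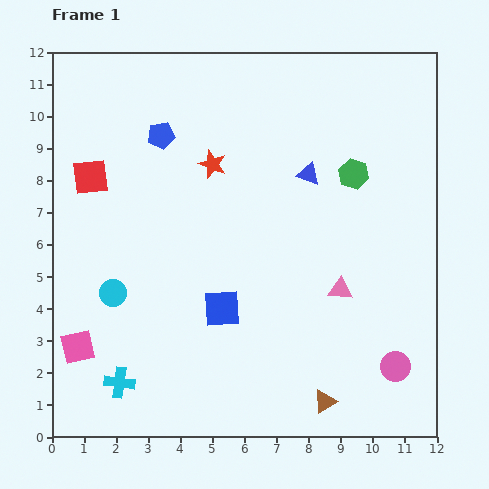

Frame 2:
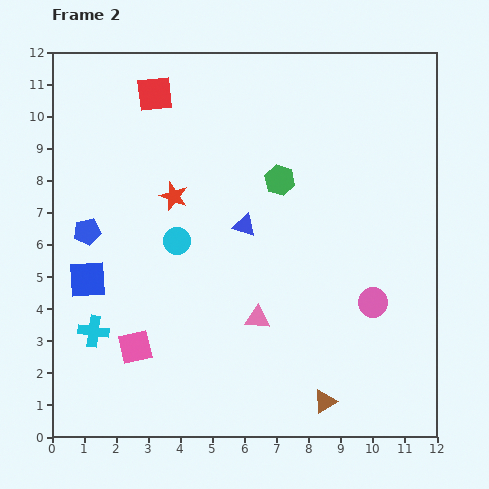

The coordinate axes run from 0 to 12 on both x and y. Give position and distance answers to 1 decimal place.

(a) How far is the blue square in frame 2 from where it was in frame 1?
4.3

The blue square moved from (5.3, 4.0) to (1.1, 4.9), a distance of √(4.2² + 0.9²) ≈ 4.3.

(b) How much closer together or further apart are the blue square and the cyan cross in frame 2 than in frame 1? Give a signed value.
-2.3

Distance in frame 1: 3.9. Distance in frame 2: 1.6.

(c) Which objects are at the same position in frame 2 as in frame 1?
the brown triangle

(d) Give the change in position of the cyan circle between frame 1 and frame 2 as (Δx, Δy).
(2.0, 1.6)

The cyan circle was at (1.9, 4.5) in frame 1 and (3.9, 6.1) in frame 2.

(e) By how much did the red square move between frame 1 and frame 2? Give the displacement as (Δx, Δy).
(2.0, 2.6)

The red square was at (1.2, 8.1) in frame 1 and (3.2, 10.7) in frame 2.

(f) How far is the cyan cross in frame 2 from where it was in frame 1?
1.8

The cyan cross moved from (2.1, 1.7) to (1.3, 3.3), a distance of √(0.8² + 1.6²) ≈ 1.8.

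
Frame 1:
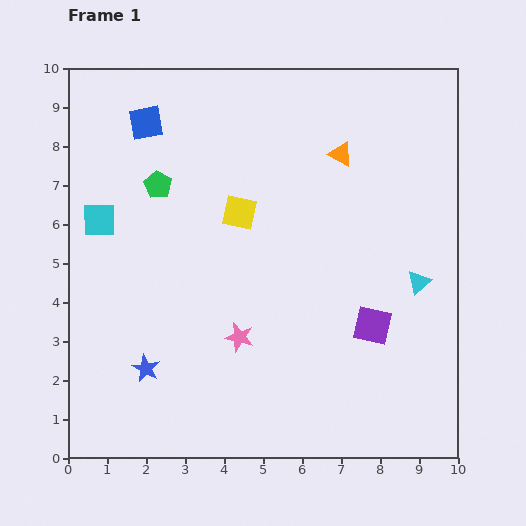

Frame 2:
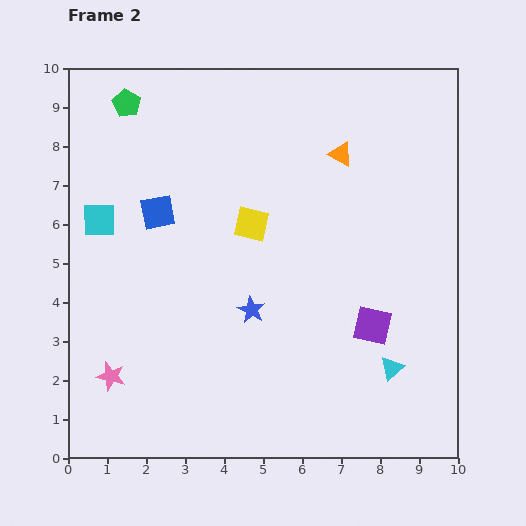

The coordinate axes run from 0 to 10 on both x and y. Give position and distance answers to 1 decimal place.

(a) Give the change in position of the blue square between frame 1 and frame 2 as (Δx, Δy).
(0.3, -2.3)

The blue square was at (2.0, 8.6) in frame 1 and (2.3, 6.3) in frame 2.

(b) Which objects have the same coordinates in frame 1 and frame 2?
the purple square, the orange triangle, the cyan square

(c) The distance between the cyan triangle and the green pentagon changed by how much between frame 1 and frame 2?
+2.4

Distance in frame 1: 7.2. Distance in frame 2: 9.6.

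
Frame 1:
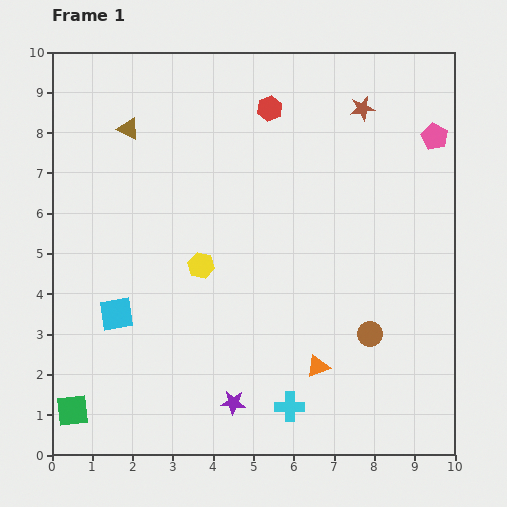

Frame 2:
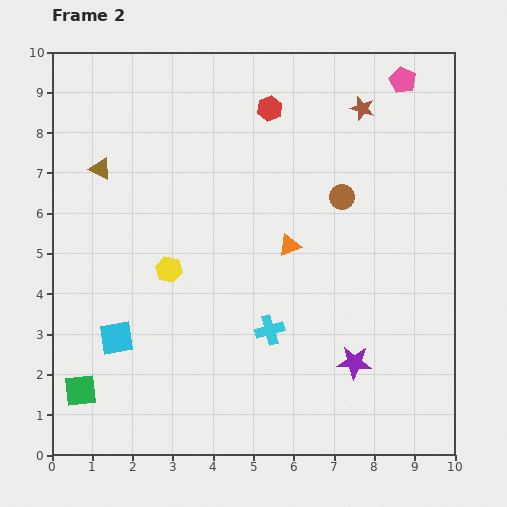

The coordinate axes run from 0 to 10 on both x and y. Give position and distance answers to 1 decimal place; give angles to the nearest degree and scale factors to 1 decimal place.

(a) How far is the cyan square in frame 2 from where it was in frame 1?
0.6

The cyan square moved from (1.6, 3.5) to (1.6, 2.9), a distance of √(0.0² + 0.6²) ≈ 0.6.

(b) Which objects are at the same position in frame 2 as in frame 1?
the brown star, the red hexagon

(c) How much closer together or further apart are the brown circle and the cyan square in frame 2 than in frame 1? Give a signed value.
+0.3

Distance in frame 1: 6.3. Distance in frame 2: 6.6.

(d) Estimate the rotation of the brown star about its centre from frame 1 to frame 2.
26° clockwise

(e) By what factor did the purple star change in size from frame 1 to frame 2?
1.4×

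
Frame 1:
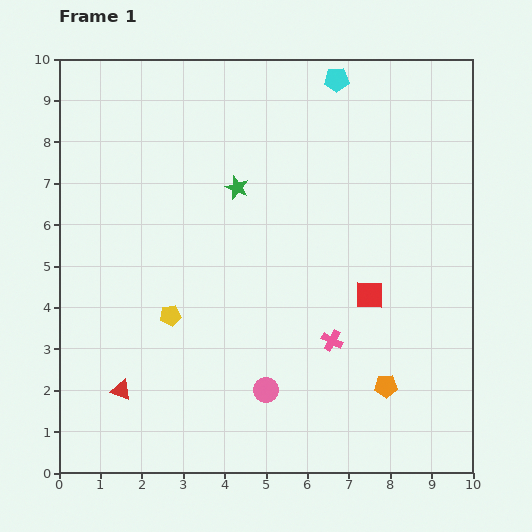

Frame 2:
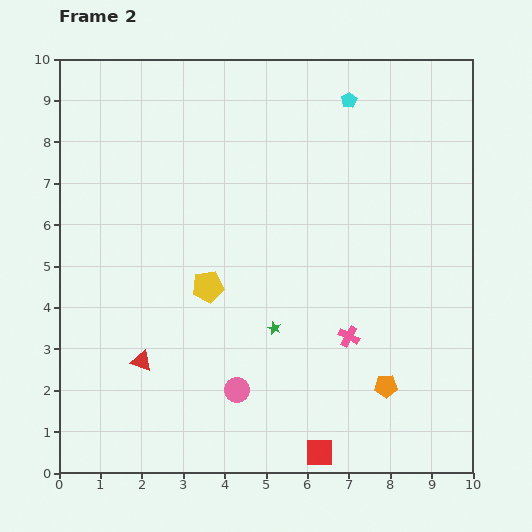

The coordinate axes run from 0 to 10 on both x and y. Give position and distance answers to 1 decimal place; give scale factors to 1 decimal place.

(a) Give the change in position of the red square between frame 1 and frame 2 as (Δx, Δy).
(-1.2, -3.8)

The red square was at (7.5, 4.3) in frame 1 and (6.3, 0.5) in frame 2.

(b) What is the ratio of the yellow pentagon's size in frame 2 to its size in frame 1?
1.5×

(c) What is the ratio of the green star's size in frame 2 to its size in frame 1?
0.6×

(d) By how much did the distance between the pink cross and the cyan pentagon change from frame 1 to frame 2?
-0.6

Distance in frame 1: 6.3. Distance in frame 2: 5.7.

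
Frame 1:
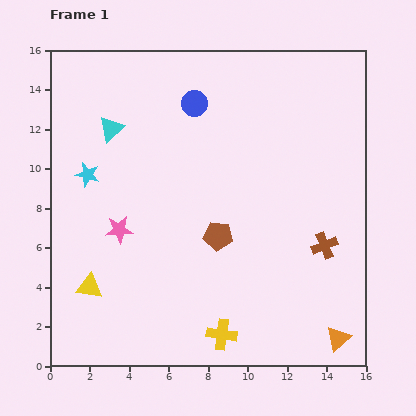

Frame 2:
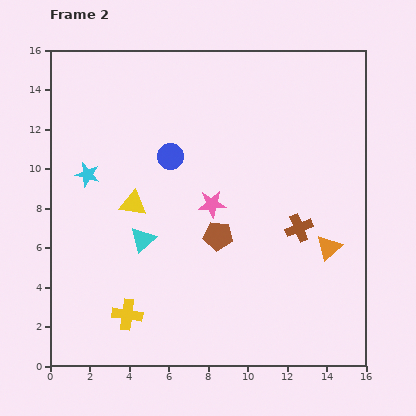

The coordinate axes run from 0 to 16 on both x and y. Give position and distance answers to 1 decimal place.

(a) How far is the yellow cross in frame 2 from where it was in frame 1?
4.9

The yellow cross moved from (8.7, 1.6) to (3.9, 2.6), a distance of √(4.8² + 1.0²) ≈ 4.9.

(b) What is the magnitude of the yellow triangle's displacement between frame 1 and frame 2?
4.7

The yellow triangle moved from (2.0, 4.0) to (4.2, 8.2), a distance of √(2.2² + 4.2²) ≈ 4.7.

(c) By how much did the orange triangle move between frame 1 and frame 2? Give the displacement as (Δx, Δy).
(-0.5, 4.6)

The orange triangle was at (14.6, 1.4) in frame 1 and (14.1, 6.0) in frame 2.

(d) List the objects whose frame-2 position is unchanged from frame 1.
the cyan star, the brown pentagon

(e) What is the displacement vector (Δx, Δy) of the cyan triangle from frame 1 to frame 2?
(1.6, -5.6)

The cyan triangle was at (3.1, 12.0) in frame 1 and (4.7, 6.4) in frame 2.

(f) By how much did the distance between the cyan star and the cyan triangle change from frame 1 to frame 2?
+1.7

Distance in frame 1: 2.6. Distance in frame 2: 4.3.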